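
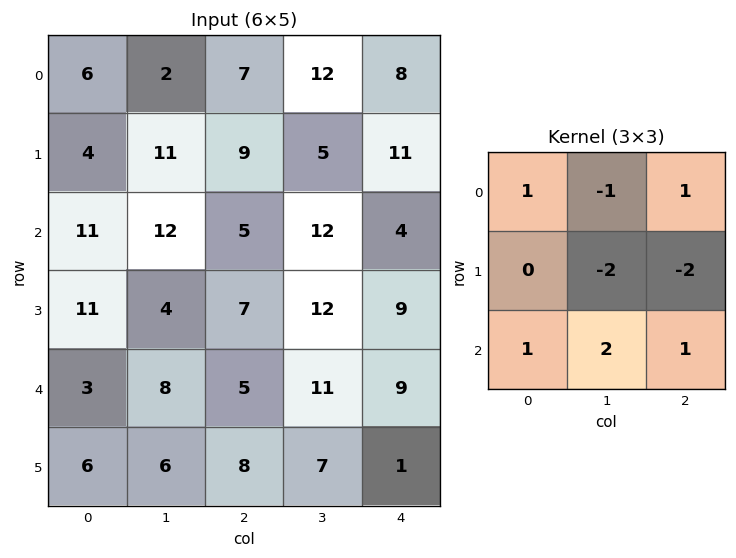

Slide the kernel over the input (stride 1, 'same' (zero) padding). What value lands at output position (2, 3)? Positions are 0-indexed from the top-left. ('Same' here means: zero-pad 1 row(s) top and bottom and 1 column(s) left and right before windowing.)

23

The receptive field on the zero-padded input at this output position is [9 5 11 / 5 12 4 / 7 12 9]. Elementwise product with the kernel and sum: 9·1 + 5·-1 + 11·1 + 12·-2 + 4·-2 + 7·1 + 12·2 + 9·1.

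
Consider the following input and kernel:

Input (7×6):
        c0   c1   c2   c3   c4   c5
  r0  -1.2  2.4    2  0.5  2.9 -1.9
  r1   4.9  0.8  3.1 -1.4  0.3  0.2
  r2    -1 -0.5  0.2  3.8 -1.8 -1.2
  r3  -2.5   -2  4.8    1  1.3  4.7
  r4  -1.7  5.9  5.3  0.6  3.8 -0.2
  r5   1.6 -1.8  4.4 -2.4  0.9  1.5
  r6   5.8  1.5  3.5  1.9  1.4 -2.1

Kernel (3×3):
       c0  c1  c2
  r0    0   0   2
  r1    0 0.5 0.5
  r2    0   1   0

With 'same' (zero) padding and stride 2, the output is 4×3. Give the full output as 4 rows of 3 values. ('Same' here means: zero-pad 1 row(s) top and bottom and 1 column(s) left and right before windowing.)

5.5 4.35 0.8
-1.65 4 0.2
-0.3 9.35 12.1
0.05 -2.1 2.65

Output[0,0]: The receptive field on the zero-padded input at this output position is [0 0 0 / 0 -1.2 2.4 / 0 4.9 0.8]. Elementwise product with the kernel and sum: 0·2 + -1.2·0.5 + 2.4·0.5 + 4.9·1.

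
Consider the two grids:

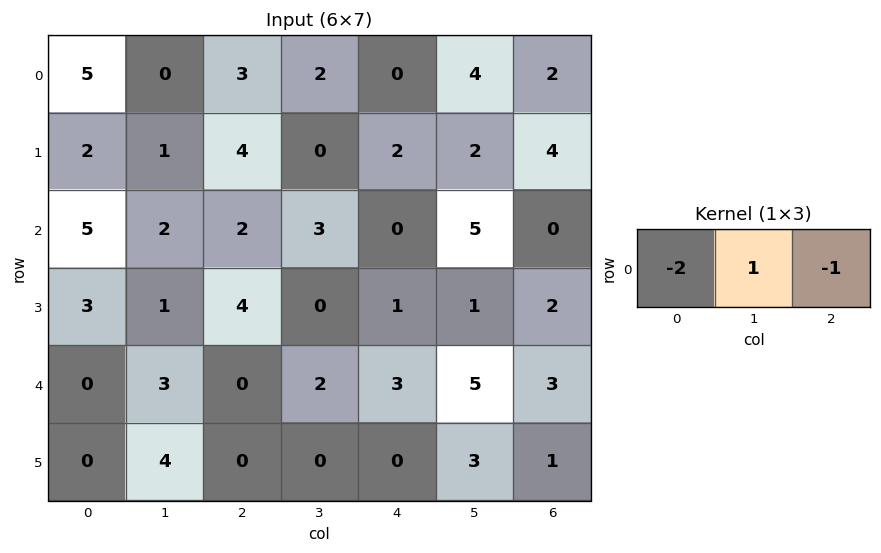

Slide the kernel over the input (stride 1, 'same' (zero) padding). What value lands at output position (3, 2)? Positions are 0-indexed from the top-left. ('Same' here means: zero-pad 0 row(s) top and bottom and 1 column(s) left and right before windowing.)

The receptive field on the zero-padded input at this output position is [1 4 0]. Elementwise product with the kernel and sum: 1·-2 + 4·1 + 0·-1.

2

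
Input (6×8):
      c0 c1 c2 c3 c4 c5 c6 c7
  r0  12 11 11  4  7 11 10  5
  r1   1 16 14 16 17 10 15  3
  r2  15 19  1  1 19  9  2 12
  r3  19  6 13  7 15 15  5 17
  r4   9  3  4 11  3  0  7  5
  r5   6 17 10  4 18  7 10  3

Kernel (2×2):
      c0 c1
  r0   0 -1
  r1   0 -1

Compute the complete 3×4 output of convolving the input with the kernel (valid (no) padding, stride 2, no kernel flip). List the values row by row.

Output[0,0]: The receptive field on the input at this output position is [12 11 / 1 16]. Elementwise product with the kernel and sum: 11·-1 + 16·-1.
Output[0,1]: The receptive field on the input at this output position is [11 4 / 14 16]. Elementwise product with the kernel and sum: 4·-1 + 16·-1.

-27 -20 -21 -8
-25 -8 -24 -29
-20 -15 -7 -8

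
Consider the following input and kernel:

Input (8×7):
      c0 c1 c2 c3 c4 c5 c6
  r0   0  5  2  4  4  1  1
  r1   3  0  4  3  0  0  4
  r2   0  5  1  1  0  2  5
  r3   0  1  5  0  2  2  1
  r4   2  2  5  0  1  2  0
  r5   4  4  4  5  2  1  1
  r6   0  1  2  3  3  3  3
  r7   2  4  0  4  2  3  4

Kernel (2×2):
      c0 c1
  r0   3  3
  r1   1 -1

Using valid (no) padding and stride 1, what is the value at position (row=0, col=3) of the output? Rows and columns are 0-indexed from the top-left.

27

The receptive field on the input at this output position is [4 4 / 3 0]. Elementwise product with the kernel and sum: 4·3 + 4·3 + 3·1 + 0·-1.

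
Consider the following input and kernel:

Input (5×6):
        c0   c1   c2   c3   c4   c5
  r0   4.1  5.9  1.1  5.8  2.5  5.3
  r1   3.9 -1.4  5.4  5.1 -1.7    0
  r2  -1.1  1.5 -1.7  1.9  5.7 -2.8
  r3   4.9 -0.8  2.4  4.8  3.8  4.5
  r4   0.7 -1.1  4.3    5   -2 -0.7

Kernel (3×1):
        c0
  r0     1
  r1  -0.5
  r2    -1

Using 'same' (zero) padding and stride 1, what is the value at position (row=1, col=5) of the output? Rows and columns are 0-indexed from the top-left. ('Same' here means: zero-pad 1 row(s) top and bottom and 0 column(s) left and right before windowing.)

The receptive field on the zero-padded input at this output position is [5.3 / 0 / -2.8]. Elementwise product with the kernel and sum: 5.3·1 + 0·-0.5 + -2.8·-1.

8.1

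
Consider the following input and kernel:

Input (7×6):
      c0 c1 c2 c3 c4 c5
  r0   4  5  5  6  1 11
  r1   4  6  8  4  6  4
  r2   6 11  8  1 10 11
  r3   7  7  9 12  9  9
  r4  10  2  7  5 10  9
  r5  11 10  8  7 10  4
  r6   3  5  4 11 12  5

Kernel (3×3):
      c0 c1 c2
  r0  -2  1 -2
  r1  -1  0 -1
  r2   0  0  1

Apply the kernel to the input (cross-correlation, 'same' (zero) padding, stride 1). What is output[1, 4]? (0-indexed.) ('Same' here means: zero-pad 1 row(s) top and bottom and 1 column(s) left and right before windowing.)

The receptive field on the zero-padded input at this output position is [6 1 11 / 4 6 4 / 1 10 11]. Elementwise product with the kernel and sum: 6·-2 + 1·1 + 11·-2 + 4·-1 + 4·-1 + 11·1.

-30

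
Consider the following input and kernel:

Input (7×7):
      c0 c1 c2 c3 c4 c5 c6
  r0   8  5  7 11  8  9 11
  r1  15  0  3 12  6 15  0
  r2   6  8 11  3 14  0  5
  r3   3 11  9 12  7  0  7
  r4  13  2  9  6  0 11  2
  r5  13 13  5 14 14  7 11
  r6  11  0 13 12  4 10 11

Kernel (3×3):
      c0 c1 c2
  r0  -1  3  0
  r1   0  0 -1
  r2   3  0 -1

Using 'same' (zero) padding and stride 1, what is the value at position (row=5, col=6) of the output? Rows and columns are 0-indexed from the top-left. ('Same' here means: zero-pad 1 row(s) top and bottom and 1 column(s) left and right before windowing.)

25

The receptive field on the zero-padded input at this output position is [11 2 0 / 7 11 0 / 10 11 0]. Elementwise product with the kernel and sum: 11·-1 + 2·3 + 0·-1 + 10·3 + 0·-1.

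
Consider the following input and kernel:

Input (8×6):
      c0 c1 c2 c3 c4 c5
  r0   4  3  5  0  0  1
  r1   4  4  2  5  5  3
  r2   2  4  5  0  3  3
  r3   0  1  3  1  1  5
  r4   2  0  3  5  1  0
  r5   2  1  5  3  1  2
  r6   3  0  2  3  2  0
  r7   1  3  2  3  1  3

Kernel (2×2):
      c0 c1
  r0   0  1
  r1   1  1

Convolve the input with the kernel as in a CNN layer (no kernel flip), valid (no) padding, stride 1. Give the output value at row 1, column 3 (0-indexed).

The receptive field on the input at this output position is [5 5 / 0 3]. Elementwise product with the kernel and sum: 5·1 + 0·1 + 3·1.

8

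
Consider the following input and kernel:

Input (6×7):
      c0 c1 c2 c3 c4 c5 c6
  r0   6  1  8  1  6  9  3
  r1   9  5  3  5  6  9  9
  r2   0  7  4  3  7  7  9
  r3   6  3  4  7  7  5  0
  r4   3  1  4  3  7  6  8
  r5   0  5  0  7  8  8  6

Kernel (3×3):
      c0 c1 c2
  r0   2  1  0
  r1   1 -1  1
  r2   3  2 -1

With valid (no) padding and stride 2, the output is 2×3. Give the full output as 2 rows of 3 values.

Output[0,0]: The receptive field on the input at this output position is [6 1 8 / 9 5 3 / 0 7 4]. Elementwise product with the kernel and sum: 6·2 + 1·1 + 9·1 + 5·-1 + 3·1 + 0·3 + 7·2 + 4·-1.

30 32 53
21 26 48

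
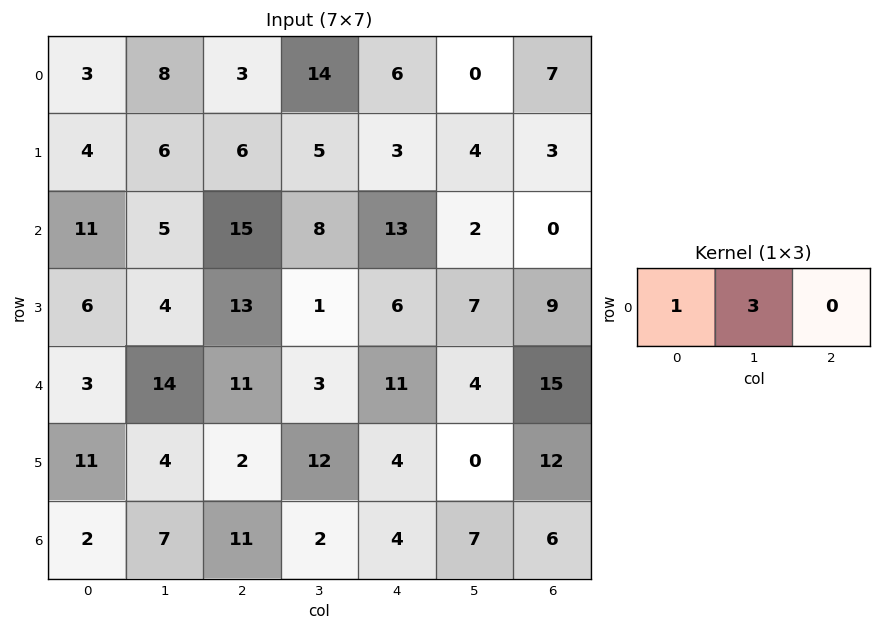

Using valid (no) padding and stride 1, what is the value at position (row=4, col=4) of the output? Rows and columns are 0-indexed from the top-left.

The receptive field on the input at this output position is [11 4 15]. Elementwise product with the kernel and sum: 11·1 + 4·3.

23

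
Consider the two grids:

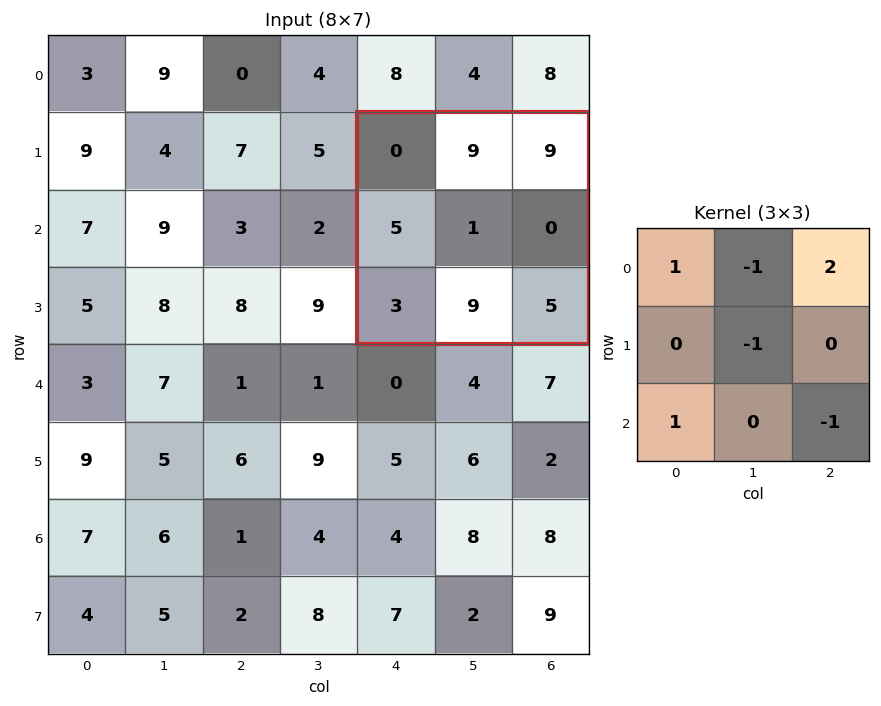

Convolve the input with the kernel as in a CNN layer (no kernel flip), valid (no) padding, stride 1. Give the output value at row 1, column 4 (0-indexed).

The receptive field on the input at this output position is [0 9 9 / 5 1 0 / 3 9 5]. Elementwise product with the kernel and sum: 0·1 + 9·-1 + 9·2 + 1·-1 + 3·1 + 5·-1.

6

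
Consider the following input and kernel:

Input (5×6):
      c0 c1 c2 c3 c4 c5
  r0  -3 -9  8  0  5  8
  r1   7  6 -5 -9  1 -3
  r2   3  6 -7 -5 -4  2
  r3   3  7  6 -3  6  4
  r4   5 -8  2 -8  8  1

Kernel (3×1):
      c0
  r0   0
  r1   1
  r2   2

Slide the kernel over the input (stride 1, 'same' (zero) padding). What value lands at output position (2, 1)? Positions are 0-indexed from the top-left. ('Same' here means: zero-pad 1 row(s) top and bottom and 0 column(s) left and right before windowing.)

The receptive field on the zero-padded input at this output position is [6 / 6 / 7]. Elementwise product with the kernel and sum: 6·1 + 7·2.

20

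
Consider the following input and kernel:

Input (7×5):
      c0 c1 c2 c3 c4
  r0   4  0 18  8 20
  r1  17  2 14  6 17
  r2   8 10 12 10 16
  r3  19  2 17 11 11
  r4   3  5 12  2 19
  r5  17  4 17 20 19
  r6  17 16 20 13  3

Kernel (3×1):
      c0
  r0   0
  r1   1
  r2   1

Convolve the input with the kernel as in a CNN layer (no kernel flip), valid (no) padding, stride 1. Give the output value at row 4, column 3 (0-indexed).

The receptive field on the input at this output position is [2 / 20 / 13]. Elementwise product with the kernel and sum: 20·1 + 13·1.

33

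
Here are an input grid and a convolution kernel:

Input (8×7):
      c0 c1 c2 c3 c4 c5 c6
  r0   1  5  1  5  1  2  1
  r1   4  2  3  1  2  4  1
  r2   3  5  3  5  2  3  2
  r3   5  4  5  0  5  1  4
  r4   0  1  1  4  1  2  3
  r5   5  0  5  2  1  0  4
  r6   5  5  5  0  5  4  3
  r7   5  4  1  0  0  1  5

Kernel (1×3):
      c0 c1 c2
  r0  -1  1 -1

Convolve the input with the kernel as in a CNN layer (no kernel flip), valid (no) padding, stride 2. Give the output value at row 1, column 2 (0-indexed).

-1

The receptive field on the input at this output position is [2 3 2]. Elementwise product with the kernel and sum: 2·-1 + 3·1 + 2·-1.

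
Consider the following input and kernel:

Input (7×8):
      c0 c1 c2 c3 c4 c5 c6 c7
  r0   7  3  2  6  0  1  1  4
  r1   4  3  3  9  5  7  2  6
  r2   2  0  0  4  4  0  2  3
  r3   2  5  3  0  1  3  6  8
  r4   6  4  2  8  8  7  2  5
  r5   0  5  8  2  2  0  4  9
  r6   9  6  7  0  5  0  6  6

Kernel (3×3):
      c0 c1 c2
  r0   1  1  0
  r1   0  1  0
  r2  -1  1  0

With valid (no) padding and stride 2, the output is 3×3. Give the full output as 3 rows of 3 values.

Output[0,0]: The receptive field on the input at this output position is [7 3 2 / 4 3 3 / 2 0 0]. Elementwise product with the kernel and sum: 7·1 + 3·1 + 3·1 + 2·-1 + 0·1.

11 21 4
5 10 6
12 5 10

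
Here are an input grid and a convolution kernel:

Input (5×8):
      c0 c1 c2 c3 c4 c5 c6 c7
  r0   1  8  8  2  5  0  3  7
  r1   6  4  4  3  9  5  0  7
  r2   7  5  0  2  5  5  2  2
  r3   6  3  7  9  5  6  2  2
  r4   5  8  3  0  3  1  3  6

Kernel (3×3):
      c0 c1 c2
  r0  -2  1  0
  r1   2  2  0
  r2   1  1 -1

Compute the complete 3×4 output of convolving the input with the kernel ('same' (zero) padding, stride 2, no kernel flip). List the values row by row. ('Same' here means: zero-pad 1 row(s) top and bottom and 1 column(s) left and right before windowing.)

Output[0,0]: The receptive field on the zero-padded input at this output position is [0 0 0 / 0 1 8 / 0 6 4]. Elementwise product with the kernel and sum: 0·-2 + 0·1 + 0·2 + 1·2 + 0·1 + 6·1 + 4·-1.

4 37 21 4
23 7 25 10
16 23 -7 -2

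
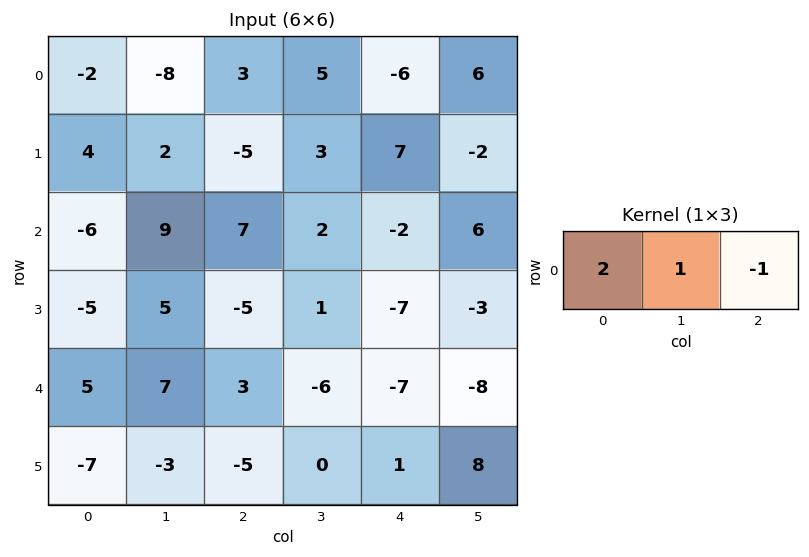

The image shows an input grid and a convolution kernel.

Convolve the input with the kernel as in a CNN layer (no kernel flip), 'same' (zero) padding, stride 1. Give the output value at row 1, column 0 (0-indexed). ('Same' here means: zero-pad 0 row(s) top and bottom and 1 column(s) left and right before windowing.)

2

The receptive field on the zero-padded input at this output position is [0 4 2]. Elementwise product with the kernel and sum: 0·2 + 4·1 + 2·-1.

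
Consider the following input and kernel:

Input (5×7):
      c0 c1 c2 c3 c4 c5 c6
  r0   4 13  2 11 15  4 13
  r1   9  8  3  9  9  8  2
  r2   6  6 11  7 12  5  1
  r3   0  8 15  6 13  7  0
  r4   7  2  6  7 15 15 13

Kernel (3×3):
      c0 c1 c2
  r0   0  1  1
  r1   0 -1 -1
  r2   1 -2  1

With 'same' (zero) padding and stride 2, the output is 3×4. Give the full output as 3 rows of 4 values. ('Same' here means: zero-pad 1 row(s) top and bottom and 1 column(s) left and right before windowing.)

-27 -2 -20 -9
13 -22 -13 8
-1 8 -10 -13

Output[0,0]: The receptive field on the zero-padded input at this output position is [0 0 0 / 0 4 13 / 0 9 8]. Elementwise product with the kernel and sum: 0·1 + 0·1 + 4·-1 + 13·-1 + 0·1 + 9·-2 + 8·1.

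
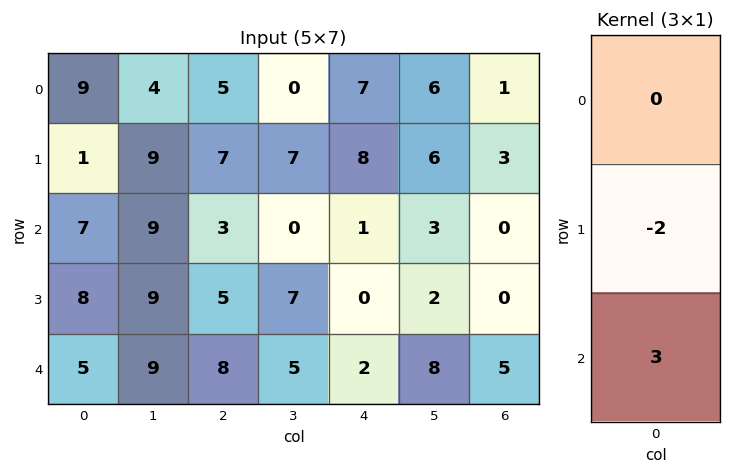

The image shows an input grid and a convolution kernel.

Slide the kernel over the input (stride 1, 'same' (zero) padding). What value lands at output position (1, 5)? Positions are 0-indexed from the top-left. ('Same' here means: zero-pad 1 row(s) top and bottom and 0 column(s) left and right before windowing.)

-3

The receptive field on the zero-padded input at this output position is [6 / 6 / 3]. Elementwise product with the kernel and sum: 6·-2 + 3·3.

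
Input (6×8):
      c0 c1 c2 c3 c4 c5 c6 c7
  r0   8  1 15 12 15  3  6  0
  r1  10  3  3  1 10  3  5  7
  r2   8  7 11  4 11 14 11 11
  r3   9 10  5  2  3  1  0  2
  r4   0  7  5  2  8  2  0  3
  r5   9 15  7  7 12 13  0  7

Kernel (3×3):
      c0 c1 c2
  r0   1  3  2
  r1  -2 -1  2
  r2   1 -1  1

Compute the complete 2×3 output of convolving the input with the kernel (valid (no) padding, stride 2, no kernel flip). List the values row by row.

Output[0,0]: The receptive field on the input at this output position is [8 1 15 / 10 3 3 / 8 7 11]. Elementwise product with the kernel and sum: 8·1 + 1·3 + 15·2 + 10·-2 + 3·-1 + 3·2 + 8·1 + 7·-1 + 11·1.

36 112 31
31 50 74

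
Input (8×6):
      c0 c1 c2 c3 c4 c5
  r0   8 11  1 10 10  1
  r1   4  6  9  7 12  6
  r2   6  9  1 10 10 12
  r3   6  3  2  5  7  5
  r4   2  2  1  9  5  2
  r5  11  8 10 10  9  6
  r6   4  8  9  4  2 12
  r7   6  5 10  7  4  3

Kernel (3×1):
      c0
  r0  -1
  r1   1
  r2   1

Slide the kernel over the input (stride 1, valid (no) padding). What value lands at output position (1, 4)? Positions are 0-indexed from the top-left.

5

The receptive field on the input at this output position is [12 / 10 / 7]. Elementwise product with the kernel and sum: 12·-1 + 10·1 + 7·1.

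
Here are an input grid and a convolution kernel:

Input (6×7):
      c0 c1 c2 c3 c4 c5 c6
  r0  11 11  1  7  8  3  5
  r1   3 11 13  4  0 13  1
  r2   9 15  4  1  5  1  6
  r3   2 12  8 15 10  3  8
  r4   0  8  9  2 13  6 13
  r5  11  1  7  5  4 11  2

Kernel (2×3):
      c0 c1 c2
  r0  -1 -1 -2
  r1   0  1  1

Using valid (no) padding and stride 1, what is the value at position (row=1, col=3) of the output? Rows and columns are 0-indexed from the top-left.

The receptive field on the input at this output position is [4 0 13 / 1 5 1]. Elementwise product with the kernel and sum: 4·-1 + 0·-1 + 13·-2 + 5·1 + 1·1.

-24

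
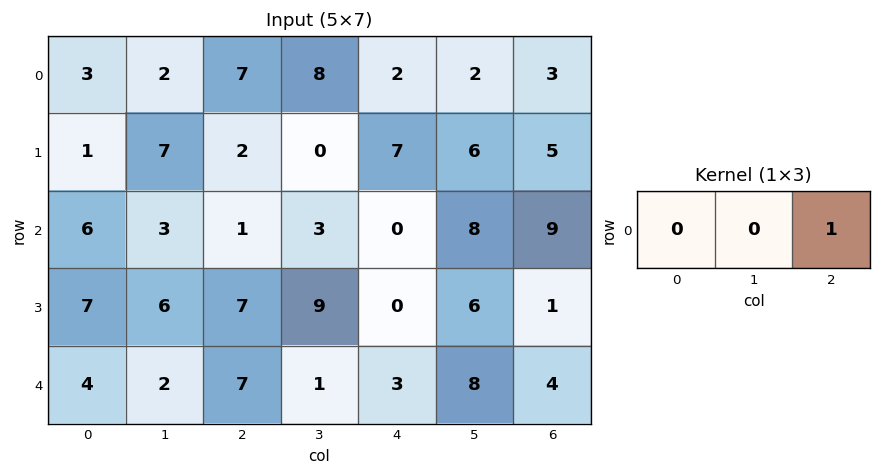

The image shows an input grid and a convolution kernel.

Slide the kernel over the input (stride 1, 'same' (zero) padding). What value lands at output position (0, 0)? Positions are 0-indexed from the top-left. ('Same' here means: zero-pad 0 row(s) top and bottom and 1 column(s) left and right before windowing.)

2

The receptive field on the zero-padded input at this output position is [0 3 2]. Elementwise product with the kernel and sum: 2·1.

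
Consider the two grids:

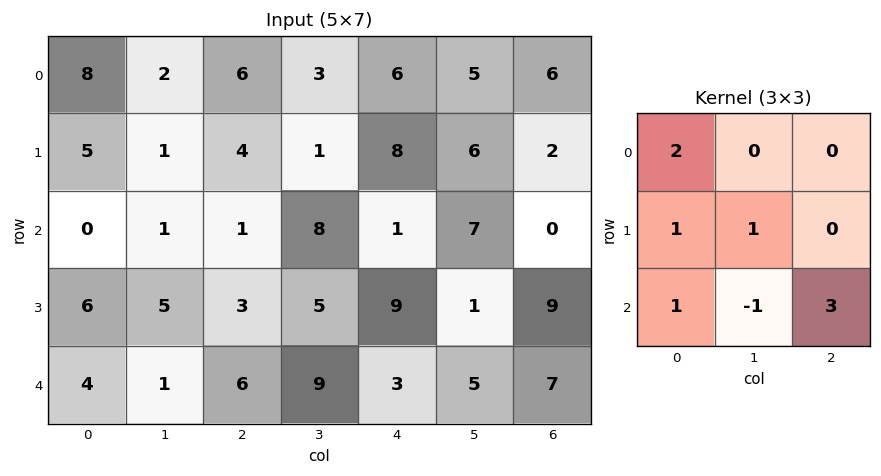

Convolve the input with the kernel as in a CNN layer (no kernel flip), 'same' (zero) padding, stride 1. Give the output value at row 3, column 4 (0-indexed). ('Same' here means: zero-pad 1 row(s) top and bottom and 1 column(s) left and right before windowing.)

51

The receptive field on the zero-padded input at this output position is [8 1 7 / 5 9 1 / 9 3 5]. Elementwise product with the kernel and sum: 8·2 + 5·1 + 9·1 + 9·1 + 3·-1 + 5·3.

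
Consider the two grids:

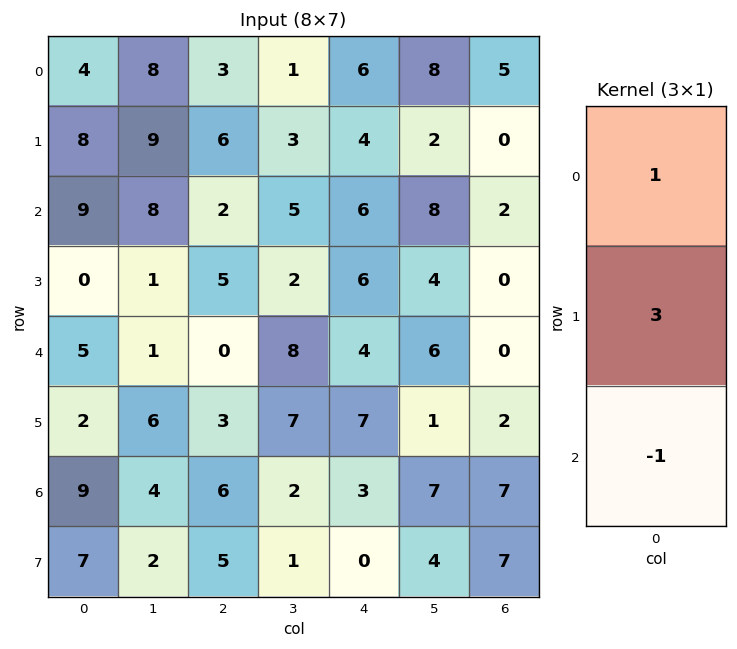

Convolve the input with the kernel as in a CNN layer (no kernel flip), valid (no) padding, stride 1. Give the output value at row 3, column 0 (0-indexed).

13

The receptive field on the input at this output position is [0 / 5 / 2]. Elementwise product with the kernel and sum: 0·1 + 5·3 + 2·-1.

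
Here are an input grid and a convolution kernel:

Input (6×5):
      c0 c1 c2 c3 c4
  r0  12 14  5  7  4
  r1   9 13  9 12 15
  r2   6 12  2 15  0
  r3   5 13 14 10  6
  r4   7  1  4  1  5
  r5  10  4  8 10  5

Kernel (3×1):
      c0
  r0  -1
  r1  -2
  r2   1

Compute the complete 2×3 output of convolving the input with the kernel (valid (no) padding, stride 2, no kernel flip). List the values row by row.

Output[0,0]: The receptive field on the input at this output position is [12 / 9 / 6]. Elementwise product with the kernel and sum: 12·-1 + 9·-2 + 6·1.
Output[0,1]: The receptive field on the input at this output position is [5 / 9 / 2]. Elementwise product with the kernel and sum: 5·-1 + 9·-2 + 2·1.

-24 -21 -34
-9 -26 -7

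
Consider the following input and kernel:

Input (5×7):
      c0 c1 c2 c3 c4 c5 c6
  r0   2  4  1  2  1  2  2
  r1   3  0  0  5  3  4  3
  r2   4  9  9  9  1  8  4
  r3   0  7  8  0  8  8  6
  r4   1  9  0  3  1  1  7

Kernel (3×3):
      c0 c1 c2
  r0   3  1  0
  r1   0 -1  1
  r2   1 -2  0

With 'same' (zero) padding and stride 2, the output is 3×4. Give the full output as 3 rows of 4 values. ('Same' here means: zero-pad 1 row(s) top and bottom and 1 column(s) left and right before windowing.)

-4 1 0 -4
8 -9 9 7
8 32 8 23

Output[0,0]: The receptive field on the zero-padded input at this output position is [0 0 0 / 0 2 4 / 0 3 0]. Elementwise product with the kernel and sum: 0·3 + 0·1 + 2·-1 + 4·1 + 0·1 + 3·-2.
Output[0,1]: The receptive field on the zero-padded input at this output position is [0 0 0 / 4 1 2 / 0 0 5]. Elementwise product with the kernel and sum: 0·3 + 0·1 + 1·-1 + 2·1 + 0·1 + 0·-2.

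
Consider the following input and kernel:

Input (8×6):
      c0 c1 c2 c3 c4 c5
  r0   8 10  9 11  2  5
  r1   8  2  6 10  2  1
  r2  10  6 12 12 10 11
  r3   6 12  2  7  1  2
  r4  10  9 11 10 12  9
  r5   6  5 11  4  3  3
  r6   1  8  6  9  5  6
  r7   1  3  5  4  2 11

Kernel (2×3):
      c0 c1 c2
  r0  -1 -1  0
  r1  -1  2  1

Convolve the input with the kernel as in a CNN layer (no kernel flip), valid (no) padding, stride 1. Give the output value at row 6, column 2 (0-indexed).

The receptive field on the input at this output position is [6 9 5 / 5 4 2]. Elementwise product with the kernel and sum: 6·-1 + 9·-1 + 5·-1 + 4·2 + 2·1.

-10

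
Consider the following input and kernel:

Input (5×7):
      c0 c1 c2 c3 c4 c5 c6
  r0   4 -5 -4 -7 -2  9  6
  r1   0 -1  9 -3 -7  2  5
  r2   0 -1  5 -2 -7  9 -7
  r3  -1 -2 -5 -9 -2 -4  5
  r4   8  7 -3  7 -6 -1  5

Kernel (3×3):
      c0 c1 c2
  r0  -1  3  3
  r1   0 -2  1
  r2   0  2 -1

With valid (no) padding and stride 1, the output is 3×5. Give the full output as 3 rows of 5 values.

-27 -37 -21 21 73
32 6 -58 11 -10
28 -2 4 -3 19

Output[0,0]: The receptive field on the input at this output position is [4 -5 -4 / 0 -1 9 / 0 -1 5]. Elementwise product with the kernel and sum: 4·-1 + -5·3 + -4·3 + -1·-2 + 9·1 + -1·2 + 5·-1.
Output[0,1]: The receptive field on the input at this output position is [-5 -4 -7 / -1 9 -3 / -1 5 -2]. Elementwise product with the kernel and sum: -5·-1 + -4·3 + -7·3 + 9·-2 + -3·1 + 5·2 + -2·-1.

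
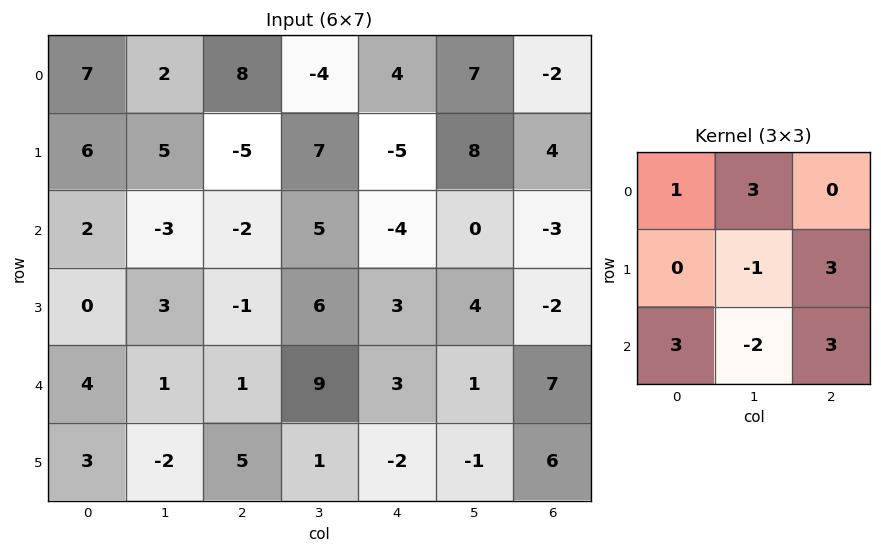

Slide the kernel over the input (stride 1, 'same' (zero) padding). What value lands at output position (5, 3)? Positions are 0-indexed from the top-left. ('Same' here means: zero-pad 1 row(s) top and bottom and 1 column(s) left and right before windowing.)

The receptive field on the zero-padded input at this output position is [1 9 3 / 5 1 -2 / 0 0 0]. Elementwise product with the kernel and sum: 1·1 + 9·3 + 1·-1 + -2·3 + 0·3 + 0·-2 + 0·3.

21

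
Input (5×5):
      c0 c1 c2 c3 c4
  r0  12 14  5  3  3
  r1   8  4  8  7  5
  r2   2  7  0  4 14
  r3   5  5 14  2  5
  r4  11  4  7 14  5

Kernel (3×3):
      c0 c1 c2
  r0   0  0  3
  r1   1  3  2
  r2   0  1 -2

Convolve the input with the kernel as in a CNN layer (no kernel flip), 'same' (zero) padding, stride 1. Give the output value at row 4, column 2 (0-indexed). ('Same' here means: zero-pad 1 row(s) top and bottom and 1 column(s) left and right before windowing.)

59

The receptive field on the zero-padded input at this output position is [5 14 2 / 4 7 14 / 0 0 0]. Elementwise product with the kernel and sum: 2·3 + 4·1 + 7·3 + 14·2 + 0·1 + 0·-2.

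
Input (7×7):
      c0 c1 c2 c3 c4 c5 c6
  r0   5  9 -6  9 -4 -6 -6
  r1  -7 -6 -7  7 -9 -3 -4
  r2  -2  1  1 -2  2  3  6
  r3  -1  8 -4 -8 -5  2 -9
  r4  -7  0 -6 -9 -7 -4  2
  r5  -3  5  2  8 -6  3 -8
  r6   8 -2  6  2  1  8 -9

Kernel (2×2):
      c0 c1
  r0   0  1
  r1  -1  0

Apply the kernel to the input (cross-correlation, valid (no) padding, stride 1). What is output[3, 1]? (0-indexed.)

The receptive field on the input at this output position is [8 -4 / 0 -6]. Elementwise product with the kernel and sum: -4·1 + 0·-1.

-4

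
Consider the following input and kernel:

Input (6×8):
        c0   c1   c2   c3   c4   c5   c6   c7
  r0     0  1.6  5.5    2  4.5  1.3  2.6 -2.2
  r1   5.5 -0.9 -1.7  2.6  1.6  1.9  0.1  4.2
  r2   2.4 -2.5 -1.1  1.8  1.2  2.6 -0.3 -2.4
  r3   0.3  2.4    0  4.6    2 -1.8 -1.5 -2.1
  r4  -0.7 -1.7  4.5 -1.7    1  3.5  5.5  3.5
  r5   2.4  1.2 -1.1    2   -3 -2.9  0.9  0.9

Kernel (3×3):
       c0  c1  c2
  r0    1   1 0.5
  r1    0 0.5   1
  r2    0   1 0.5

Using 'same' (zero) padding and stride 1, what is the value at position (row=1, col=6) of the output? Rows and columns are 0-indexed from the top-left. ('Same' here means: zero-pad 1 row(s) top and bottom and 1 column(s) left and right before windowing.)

The receptive field on the zero-padded input at this output position is [1.3 2.6 -2.2 / 1.9 0.1 4.2 / 2.6 -0.3 -2.4]. Elementwise product with the kernel and sum: 1.3·1 + 2.6·1 + -2.2·0.5 + 0.1·0.5 + 4.2·1 + -0.3·1 + -2.4·0.5.

5.55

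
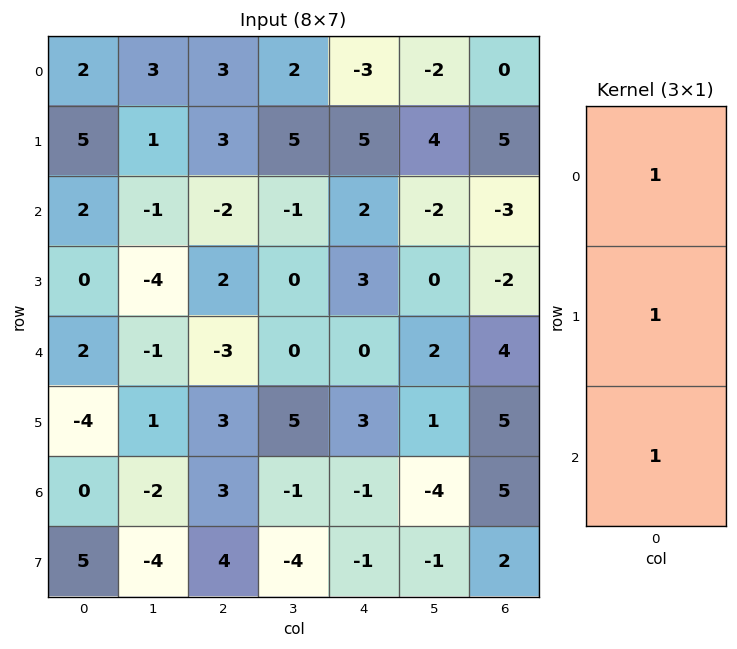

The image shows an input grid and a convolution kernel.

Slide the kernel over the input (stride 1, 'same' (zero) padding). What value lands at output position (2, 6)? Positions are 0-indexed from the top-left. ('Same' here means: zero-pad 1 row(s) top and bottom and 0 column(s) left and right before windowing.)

0

The receptive field on the zero-padded input at this output position is [5 / -3 / -2]. Elementwise product with the kernel and sum: 5·1 + -3·1 + -2·1.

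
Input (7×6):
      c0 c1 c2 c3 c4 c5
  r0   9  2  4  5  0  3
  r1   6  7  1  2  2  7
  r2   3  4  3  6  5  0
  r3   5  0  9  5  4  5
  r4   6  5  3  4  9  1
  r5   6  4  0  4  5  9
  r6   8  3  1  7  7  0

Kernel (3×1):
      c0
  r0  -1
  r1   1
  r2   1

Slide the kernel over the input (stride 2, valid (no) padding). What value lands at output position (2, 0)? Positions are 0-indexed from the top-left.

8

The receptive field on the input at this output position is [6 / 6 / 8]. Elementwise product with the kernel and sum: 6·-1 + 6·1 + 8·1.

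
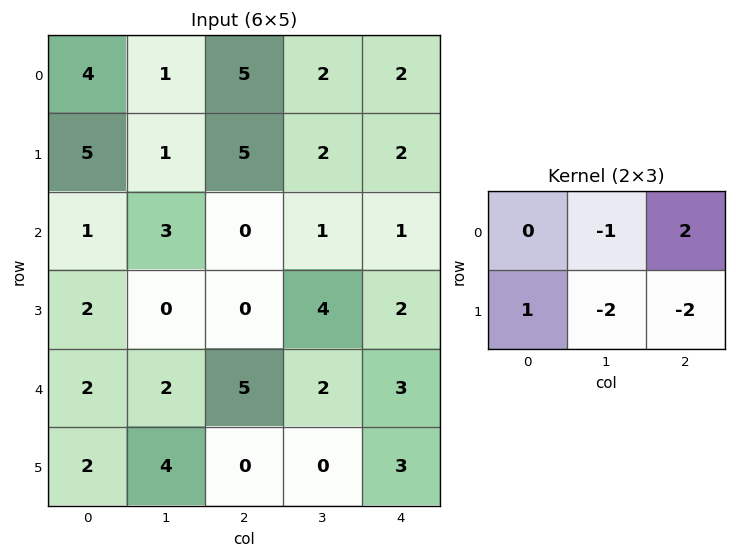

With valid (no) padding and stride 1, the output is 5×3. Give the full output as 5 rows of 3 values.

Output[0,0]: The receptive field on the input at this output position is [4 1 5 / 5 1 5]. Elementwise product with the kernel and sum: 1·-1 + 5·2 + 5·1 + 1·-2 + 5·-2.
Output[0,1]: The receptive field on the input at this output position is [1 5 2 / 1 5 2]. Elementwise product with the kernel and sum: 5·-1 + 2·2 + 1·1 + 5·-2 + 2·-2.

2 -14 -1
4 0 -2
-1 -6 -11
-12 -4 -5
2 3 -2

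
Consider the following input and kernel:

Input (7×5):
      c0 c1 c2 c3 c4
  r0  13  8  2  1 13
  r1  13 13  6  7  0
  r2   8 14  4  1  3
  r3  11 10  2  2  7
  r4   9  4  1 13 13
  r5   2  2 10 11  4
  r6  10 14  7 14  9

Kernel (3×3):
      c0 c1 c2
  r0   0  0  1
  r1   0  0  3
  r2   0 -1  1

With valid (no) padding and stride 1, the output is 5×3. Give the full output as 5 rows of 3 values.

Output[0,0]: The receptive field on the input at this output position is [13 8 2 / 13 13 6 / 8 14 4]. Elementwise product with the kernel and sum: 2·1 + 6·3 + 14·-1 + 4·1.

10 19 15
10 10 14
7 19 24
13 42 39
24 53 20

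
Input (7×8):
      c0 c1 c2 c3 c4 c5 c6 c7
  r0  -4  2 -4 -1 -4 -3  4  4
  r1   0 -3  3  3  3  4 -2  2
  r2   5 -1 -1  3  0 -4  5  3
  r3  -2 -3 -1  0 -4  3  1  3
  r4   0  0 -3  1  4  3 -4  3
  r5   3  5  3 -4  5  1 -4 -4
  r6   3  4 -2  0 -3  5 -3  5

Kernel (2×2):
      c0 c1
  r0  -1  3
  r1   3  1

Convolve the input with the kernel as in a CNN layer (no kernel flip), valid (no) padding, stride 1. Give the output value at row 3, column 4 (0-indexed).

The receptive field on the input at this output position is [-4 3 / 4 3]. Elementwise product with the kernel and sum: -4·-1 + 3·3 + 4·3 + 3·1.

28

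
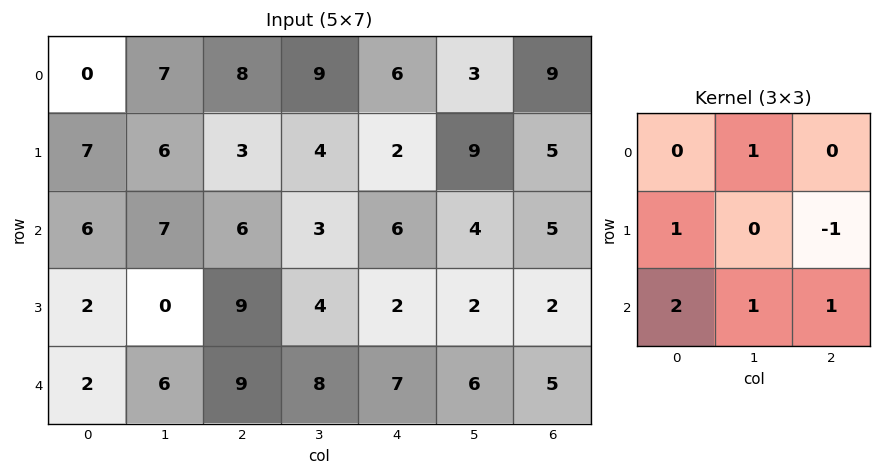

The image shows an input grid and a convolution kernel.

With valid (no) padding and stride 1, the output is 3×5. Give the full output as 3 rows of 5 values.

Output[0,0]: The receptive field on the input at this output position is [0 7 8 / 7 6 3 / 6 7 6]. Elementwise product with the kernel and sum: 7·1 + 7·1 + 3·-1 + 6·2 + 7·1 + 6·1.

36 33 31 17 21
19 20 28 13 18
19 31 43 37 29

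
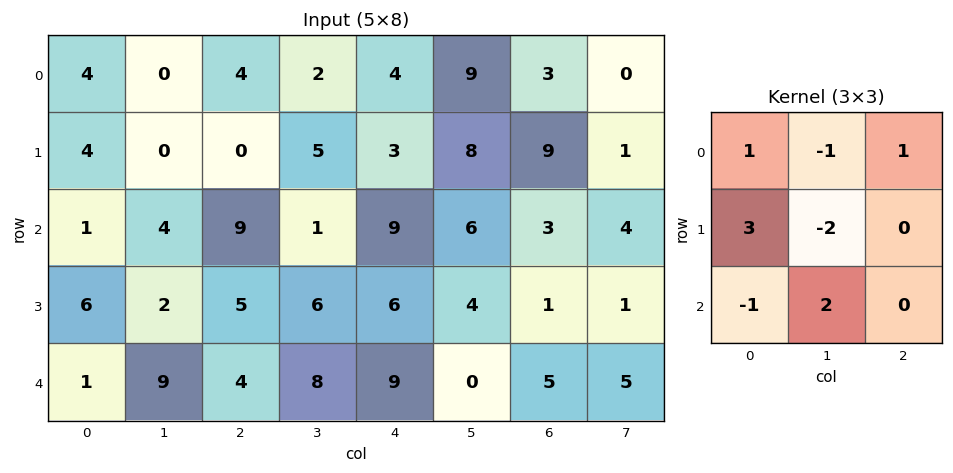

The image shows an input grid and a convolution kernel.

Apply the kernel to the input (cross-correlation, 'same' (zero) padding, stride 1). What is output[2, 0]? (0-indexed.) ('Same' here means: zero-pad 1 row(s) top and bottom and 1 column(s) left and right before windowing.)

The receptive field on the zero-padded input at this output position is [0 4 0 / 0 1 4 / 0 6 2]. Elementwise product with the kernel and sum: 0·1 + 4·-1 + 0·1 + 0·3 + 1·-2 + 0·-1 + 6·2.

6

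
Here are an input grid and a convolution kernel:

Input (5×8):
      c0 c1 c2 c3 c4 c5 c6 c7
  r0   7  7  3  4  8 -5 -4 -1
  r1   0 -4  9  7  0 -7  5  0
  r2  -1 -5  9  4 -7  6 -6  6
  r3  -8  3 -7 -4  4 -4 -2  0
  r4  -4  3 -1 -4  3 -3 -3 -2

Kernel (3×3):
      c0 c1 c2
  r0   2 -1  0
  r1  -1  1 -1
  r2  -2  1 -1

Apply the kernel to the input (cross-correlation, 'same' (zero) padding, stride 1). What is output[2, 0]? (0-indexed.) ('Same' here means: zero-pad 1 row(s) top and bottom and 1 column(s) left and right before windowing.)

-7

The receptive field on the zero-padded input at this output position is [0 0 -4 / 0 -1 -5 / 0 -8 3]. Elementwise product with the kernel and sum: 0·2 + 0·-1 + 0·-1 + -1·1 + -5·-1 + 0·-2 + -8·1 + 3·-1.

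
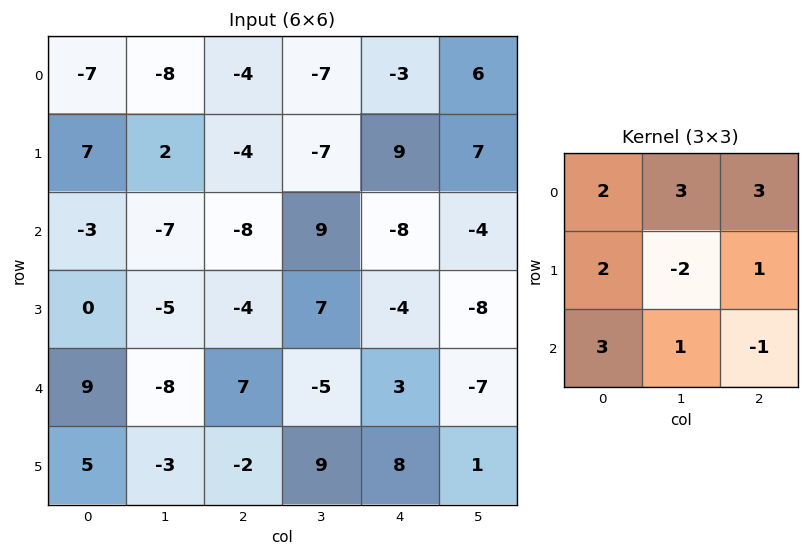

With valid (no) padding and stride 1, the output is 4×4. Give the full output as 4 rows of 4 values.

-52 -82 -30 -7
7 -44 -45 89
-33 -18 -26 -9
28 -56 23 -11

Output[0,0]: The receptive field on the input at this output position is [-7 -8 -4 / 7 2 -4 / -3 -7 -8]. Elementwise product with the kernel and sum: -7·2 + -8·3 + -4·3 + 7·2 + 2·-2 + -4·1 + -3·3 + -7·1 + -8·-1.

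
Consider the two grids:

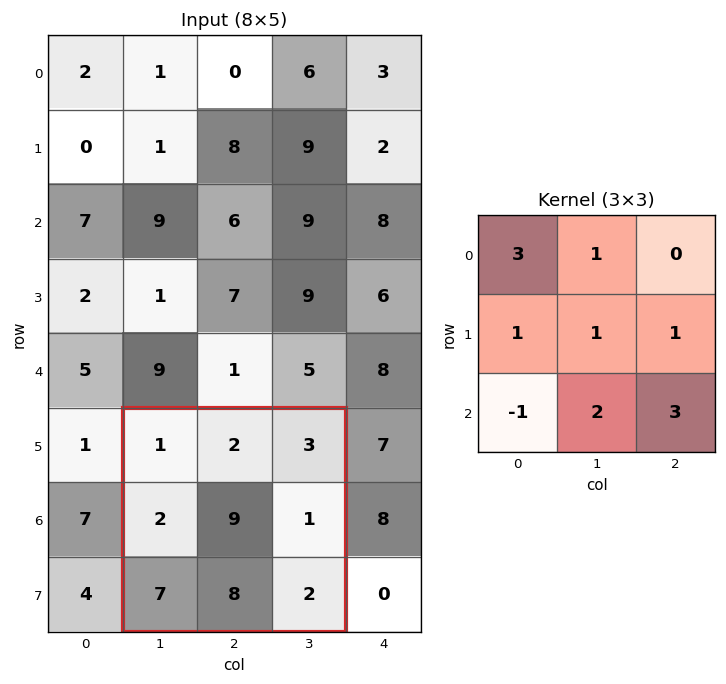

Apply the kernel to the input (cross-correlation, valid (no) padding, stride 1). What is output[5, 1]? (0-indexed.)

The receptive field on the input at this output position is [1 2 3 / 2 9 1 / 7 8 2]. Elementwise product with the kernel and sum: 1·3 + 2·1 + 2·1 + 9·1 + 1·1 + 7·-1 + 8·2 + 2·3.

32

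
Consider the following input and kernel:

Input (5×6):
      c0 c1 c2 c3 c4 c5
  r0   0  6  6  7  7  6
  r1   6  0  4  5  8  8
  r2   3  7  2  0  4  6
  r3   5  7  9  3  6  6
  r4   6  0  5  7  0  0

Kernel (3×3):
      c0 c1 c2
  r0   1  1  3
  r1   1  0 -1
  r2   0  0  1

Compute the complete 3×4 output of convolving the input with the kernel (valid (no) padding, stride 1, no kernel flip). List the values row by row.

Output[0,0]: The receptive field on the input at this output position is [0 6 6 / 6 0 4 / 3 7 2]. Elementwise product with the kernel and sum: 0·1 + 6·1 + 6·3 + 6·1 + 4·-1 + 2·1.

28 28 34 35
28 29 37 37
17 20 17 19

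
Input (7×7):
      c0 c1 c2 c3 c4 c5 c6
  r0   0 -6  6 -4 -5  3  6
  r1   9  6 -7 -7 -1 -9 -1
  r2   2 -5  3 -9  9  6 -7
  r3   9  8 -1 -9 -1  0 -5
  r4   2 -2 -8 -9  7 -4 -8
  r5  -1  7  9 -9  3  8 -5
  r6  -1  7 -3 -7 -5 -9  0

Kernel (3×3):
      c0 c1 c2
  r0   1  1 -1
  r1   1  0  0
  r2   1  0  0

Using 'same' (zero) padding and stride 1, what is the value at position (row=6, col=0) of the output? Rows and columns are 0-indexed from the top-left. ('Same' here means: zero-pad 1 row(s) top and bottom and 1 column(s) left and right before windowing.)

The receptive field on the zero-padded input at this output position is [0 -1 7 / 0 -1 7 / 0 0 0]. Elementwise product with the kernel and sum: 0·1 + -1·1 + 7·-1 + 0·1 + 0·1.

-8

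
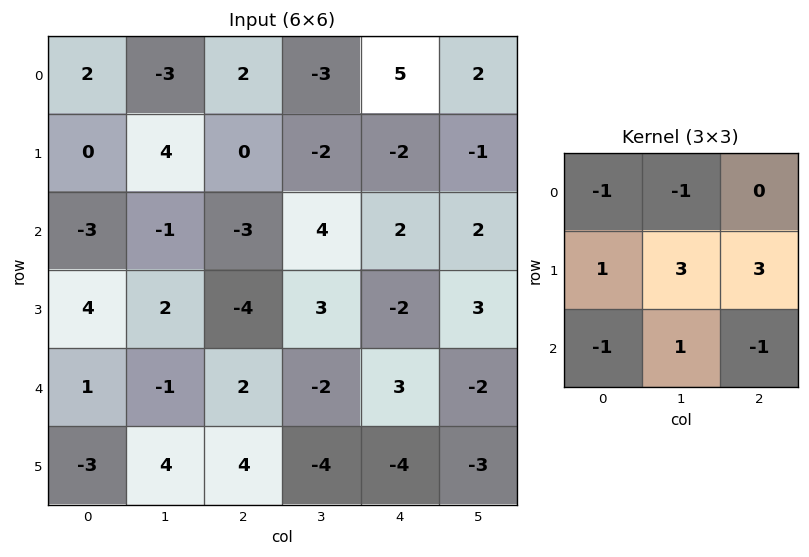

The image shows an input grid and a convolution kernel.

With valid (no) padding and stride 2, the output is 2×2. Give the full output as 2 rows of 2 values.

Output[0,0]: The receptive field on the input at this output position is [2 -3 2 / 0 4 0 / -3 -1 -3]. Elementwise product with the kernel and sum: 2·-1 + -3·-1 + 0·1 + 4·3 + 0·3 + -3·-1 + -1·1 + -3·-1.

18 -6
-2 -9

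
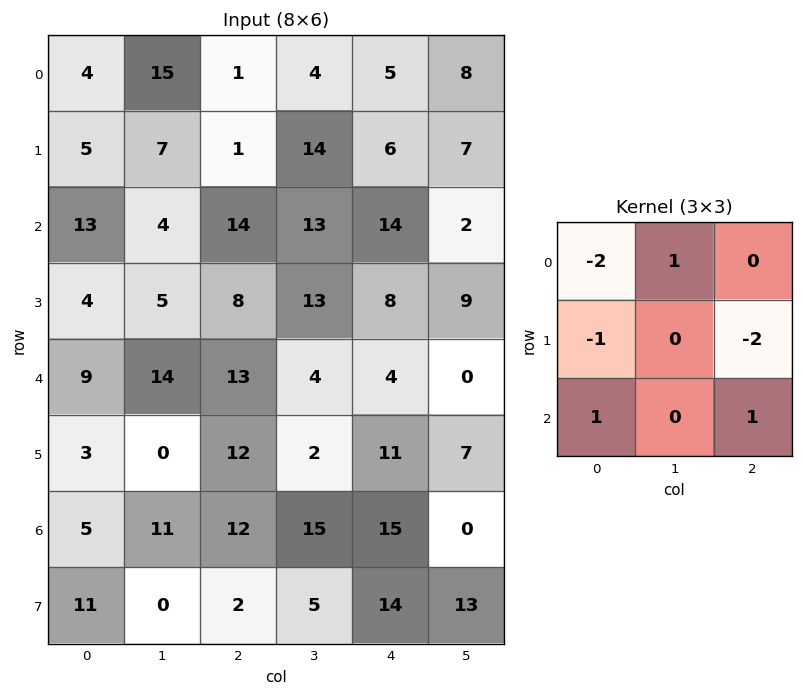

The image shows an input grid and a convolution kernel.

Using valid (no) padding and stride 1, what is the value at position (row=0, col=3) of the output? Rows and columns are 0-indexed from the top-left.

The receptive field on the input at this output position is [4 5 8 / 14 6 7 / 13 14 2]. Elementwise product with the kernel and sum: 4·-2 + 5·1 + 14·-1 + 7·-2 + 13·1 + 2·1.

-16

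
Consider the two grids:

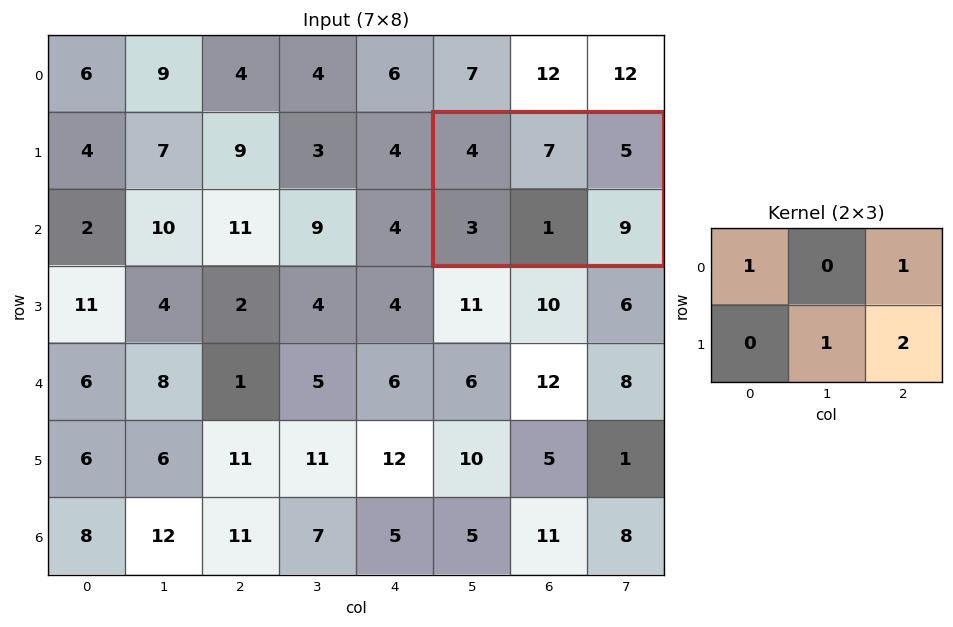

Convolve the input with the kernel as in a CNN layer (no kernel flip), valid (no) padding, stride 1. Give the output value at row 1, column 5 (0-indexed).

28

The receptive field on the input at this output position is [4 7 5 / 3 1 9]. Elementwise product with the kernel and sum: 4·1 + 5·1 + 1·1 + 9·2.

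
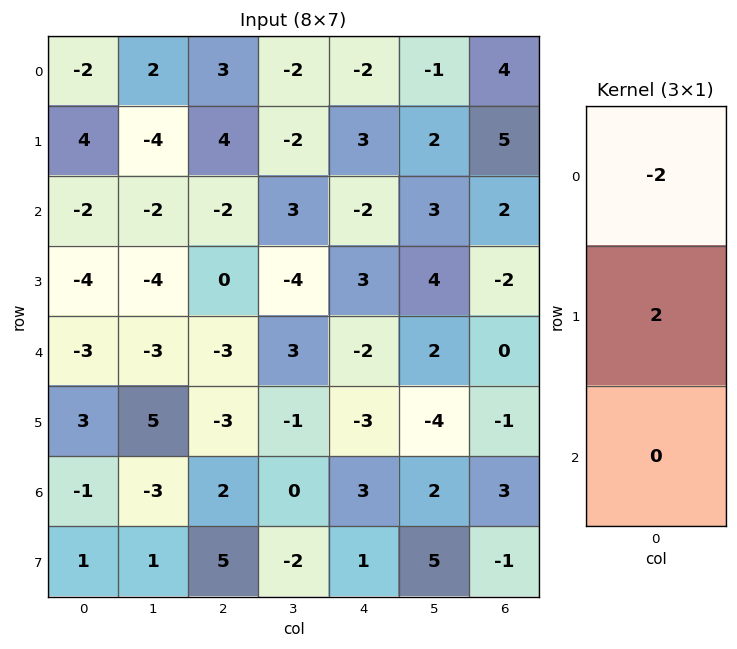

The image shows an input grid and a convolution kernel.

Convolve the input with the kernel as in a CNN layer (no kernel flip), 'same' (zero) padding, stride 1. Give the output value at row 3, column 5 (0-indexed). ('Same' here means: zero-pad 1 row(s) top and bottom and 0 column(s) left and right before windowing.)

The receptive field on the zero-padded input at this output position is [3 / 4 / 2]. Elementwise product with the kernel and sum: 3·-2 + 4·2.

2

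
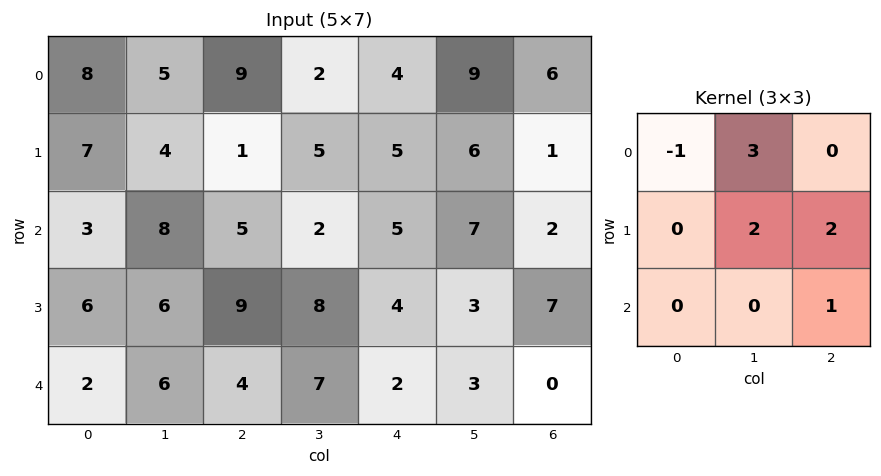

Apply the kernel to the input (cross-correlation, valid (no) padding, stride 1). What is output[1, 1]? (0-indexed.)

The receptive field on the input at this output position is [4 1 5 / 8 5 2 / 6 9 8]. Elementwise product with the kernel and sum: 4·-1 + 1·3 + 5·2 + 2·2 + 8·1.

21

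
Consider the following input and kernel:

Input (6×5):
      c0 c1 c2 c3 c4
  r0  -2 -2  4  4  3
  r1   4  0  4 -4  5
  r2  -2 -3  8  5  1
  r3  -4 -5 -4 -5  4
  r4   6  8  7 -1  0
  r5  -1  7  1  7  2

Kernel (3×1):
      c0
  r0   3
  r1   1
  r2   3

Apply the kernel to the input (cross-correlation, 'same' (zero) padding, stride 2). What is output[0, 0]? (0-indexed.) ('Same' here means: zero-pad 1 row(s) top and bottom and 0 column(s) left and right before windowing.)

The receptive field on the zero-padded input at this output position is [0 / -2 / 4]. Elementwise product with the kernel and sum: 0·3 + -2·1 + 4·3.

10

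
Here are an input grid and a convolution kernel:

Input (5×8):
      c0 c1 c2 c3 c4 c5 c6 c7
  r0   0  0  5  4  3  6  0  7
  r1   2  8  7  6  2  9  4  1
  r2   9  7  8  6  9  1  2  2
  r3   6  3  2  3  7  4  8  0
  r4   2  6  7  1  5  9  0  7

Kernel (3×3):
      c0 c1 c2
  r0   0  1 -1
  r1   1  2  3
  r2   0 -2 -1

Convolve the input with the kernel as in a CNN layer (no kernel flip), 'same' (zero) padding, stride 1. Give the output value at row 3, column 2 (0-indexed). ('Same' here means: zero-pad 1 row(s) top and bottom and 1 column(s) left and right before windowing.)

3

The receptive field on the zero-padded input at this output position is [7 8 6 / 3 2 3 / 6 7 1]. Elementwise product with the kernel and sum: 8·1 + 6·-1 + 3·1 + 2·2 + 3·3 + 7·-2 + 1·-1.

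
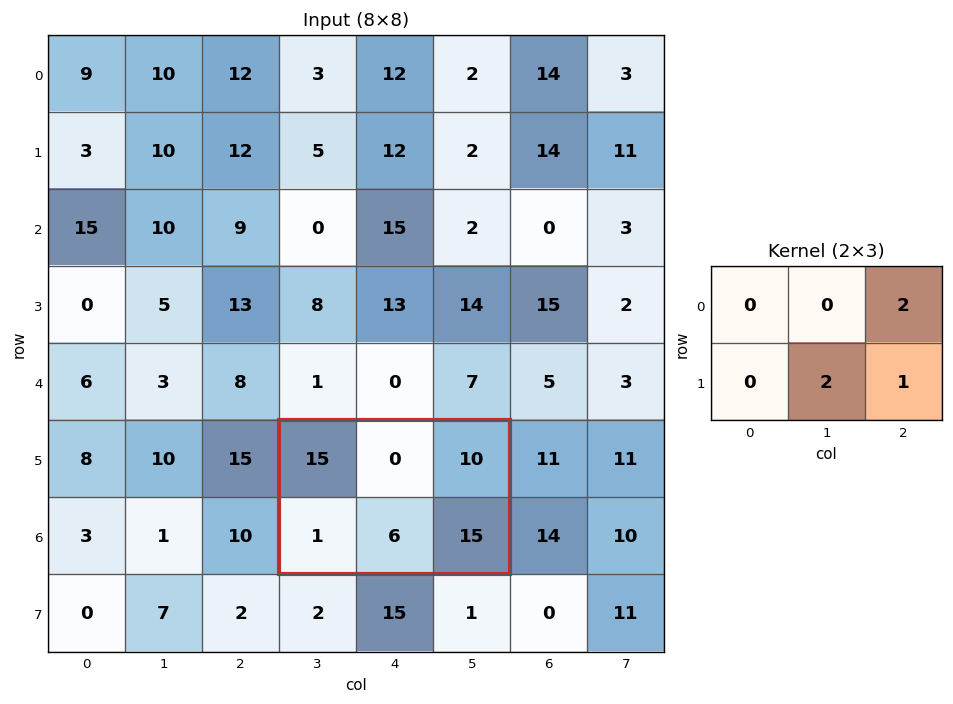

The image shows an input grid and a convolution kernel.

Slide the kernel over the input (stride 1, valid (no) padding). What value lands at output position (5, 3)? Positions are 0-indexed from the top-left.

47

The receptive field on the input at this output position is [15 0 10 / 1 6 15]. Elementwise product with the kernel and sum: 10·2 + 6·2 + 15·1.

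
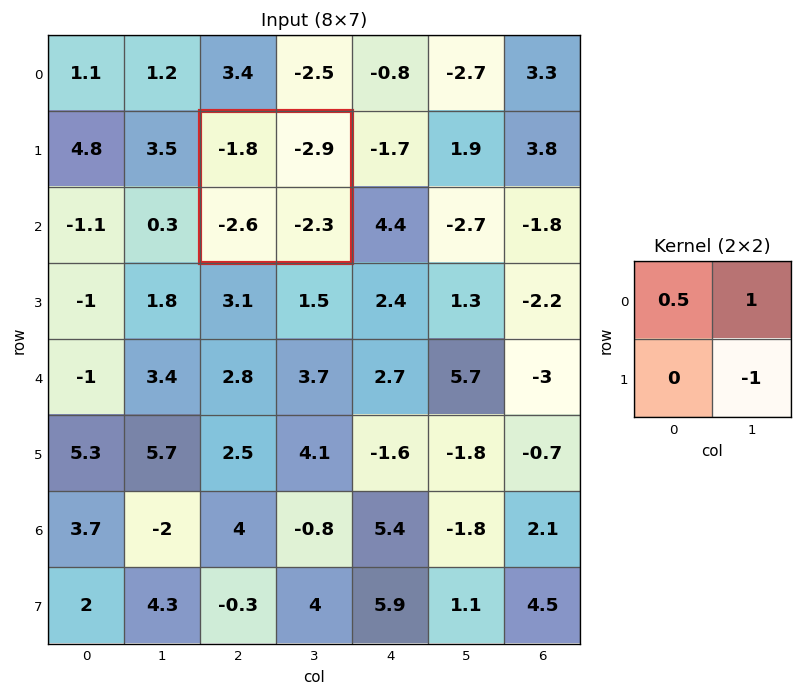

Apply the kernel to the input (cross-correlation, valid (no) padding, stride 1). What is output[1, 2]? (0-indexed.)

The receptive field on the input at this output position is [-1.8 -2.9 / -2.6 -2.3]. Elementwise product with the kernel and sum: -1.8·0.5 + -2.9·1 + -2.3·-1.

-1.5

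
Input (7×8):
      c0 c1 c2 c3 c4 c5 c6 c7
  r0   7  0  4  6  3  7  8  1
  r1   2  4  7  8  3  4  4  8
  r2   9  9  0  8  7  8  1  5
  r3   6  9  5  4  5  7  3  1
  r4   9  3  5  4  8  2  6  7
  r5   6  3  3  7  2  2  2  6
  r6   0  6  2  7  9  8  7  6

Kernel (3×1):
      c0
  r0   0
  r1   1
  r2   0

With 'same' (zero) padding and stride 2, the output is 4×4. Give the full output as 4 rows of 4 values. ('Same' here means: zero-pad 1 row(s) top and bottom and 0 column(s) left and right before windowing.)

7 4 3 8
9 0 7 1
9 5 8 6
0 2 9 7

Output[0,0]: The receptive field on the zero-padded input at this output position is [0 / 7 / 2]. Elementwise product with the kernel and sum: 7·1.
Output[0,1]: The receptive field on the zero-padded input at this output position is [0 / 4 / 7]. Elementwise product with the kernel and sum: 4·1.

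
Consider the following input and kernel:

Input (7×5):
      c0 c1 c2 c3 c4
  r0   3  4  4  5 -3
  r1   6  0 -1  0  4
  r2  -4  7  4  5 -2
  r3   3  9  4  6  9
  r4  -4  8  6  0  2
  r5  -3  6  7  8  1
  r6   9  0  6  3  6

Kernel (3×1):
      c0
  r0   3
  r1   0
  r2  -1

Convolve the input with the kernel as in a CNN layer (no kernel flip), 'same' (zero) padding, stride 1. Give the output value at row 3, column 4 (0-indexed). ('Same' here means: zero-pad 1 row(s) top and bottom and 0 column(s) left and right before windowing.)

-8

The receptive field on the zero-padded input at this output position is [-2 / 9 / 2]. Elementwise product with the kernel and sum: -2·3 + 2·-1.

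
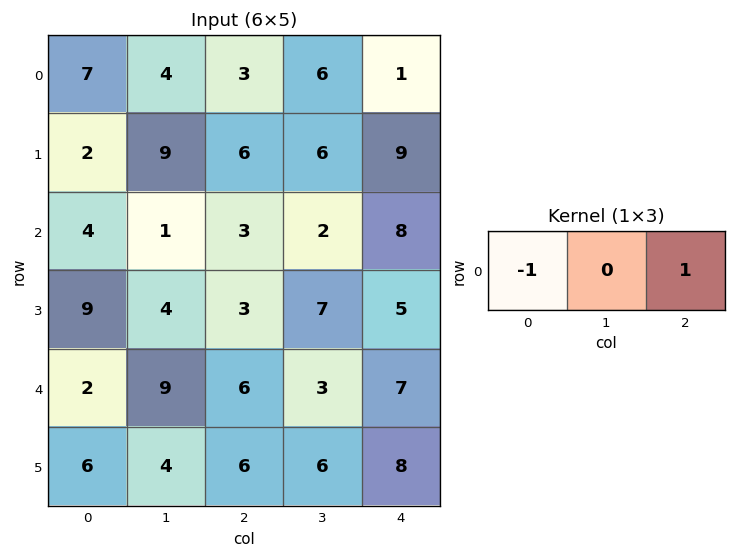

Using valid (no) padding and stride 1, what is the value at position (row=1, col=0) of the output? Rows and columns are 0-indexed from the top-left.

The receptive field on the input at this output position is [2 9 6]. Elementwise product with the kernel and sum: 2·-1 + 6·1.

4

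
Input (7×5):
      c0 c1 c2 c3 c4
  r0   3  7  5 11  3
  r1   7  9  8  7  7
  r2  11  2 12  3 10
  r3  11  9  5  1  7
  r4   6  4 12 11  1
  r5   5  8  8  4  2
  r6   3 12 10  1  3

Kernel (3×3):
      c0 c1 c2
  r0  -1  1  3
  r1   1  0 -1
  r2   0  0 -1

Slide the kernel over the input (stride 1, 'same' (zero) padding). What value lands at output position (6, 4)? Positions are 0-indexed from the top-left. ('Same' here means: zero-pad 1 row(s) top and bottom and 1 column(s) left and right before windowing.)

The receptive field on the zero-padded input at this output position is [4 2 0 / 1 3 0 / 0 0 0]. Elementwise product with the kernel and sum: 4·-1 + 2·1 + 0·3 + 1·1 + 0·-1 + 0·-1.

-1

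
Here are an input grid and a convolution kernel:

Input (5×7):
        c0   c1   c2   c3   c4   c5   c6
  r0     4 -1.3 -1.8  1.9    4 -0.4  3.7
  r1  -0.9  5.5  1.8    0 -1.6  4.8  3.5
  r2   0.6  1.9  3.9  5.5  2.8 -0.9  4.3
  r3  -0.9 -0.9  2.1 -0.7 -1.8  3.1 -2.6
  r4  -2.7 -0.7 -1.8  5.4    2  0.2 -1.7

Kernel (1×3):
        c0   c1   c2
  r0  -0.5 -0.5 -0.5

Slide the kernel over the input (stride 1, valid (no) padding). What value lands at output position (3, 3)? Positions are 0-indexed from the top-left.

The receptive field on the input at this output position is [-0.7 -1.8 3.1]. Elementwise product with the kernel and sum: -0.7·-0.5 + -1.8·-0.5 + 3.1·-0.5.

-0.3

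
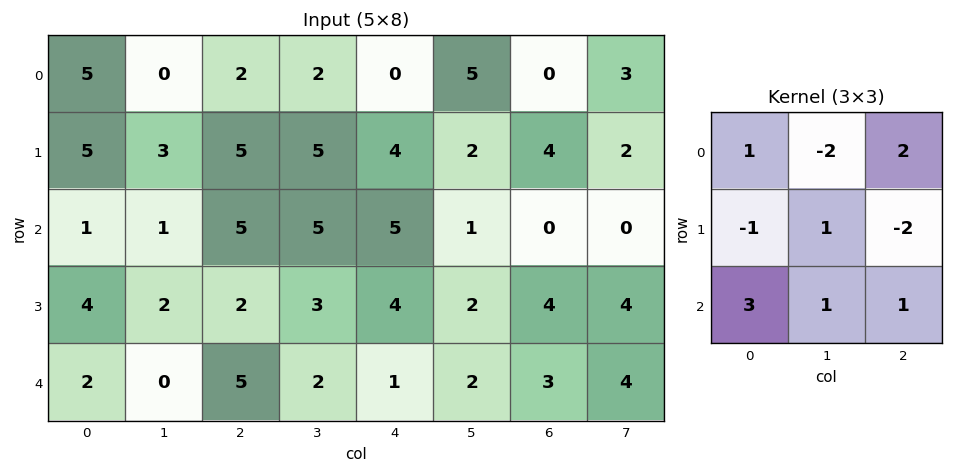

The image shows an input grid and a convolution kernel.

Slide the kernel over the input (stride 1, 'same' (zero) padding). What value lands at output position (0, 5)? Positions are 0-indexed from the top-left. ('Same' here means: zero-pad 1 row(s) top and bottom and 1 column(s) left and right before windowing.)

23

The receptive field on the zero-padded input at this output position is [0 0 0 / 0 5 0 / 4 2 4]. Elementwise product with the kernel and sum: 0·1 + 0·-2 + 0·2 + 0·-1 + 5·1 + 0·-2 + 4·3 + 2·1 + 4·1.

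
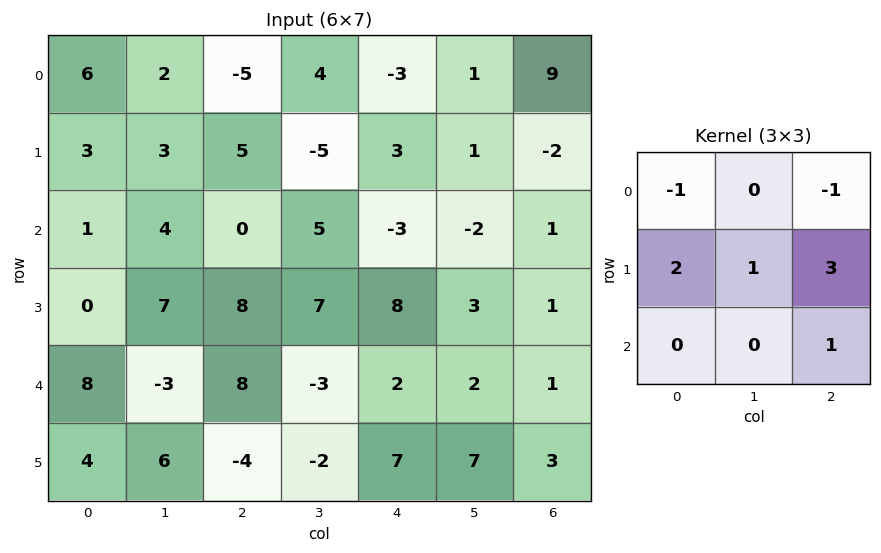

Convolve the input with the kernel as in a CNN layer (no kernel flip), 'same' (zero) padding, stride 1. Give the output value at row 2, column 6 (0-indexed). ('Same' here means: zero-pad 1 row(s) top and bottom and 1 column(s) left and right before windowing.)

-4

The receptive field on the zero-padded input at this output position is [1 -2 0 / -2 1 0 / 3 1 0]. Elementwise product with the kernel and sum: 1·-1 + 0·-1 + -2·2 + 1·1 + 0·3 + 0·1.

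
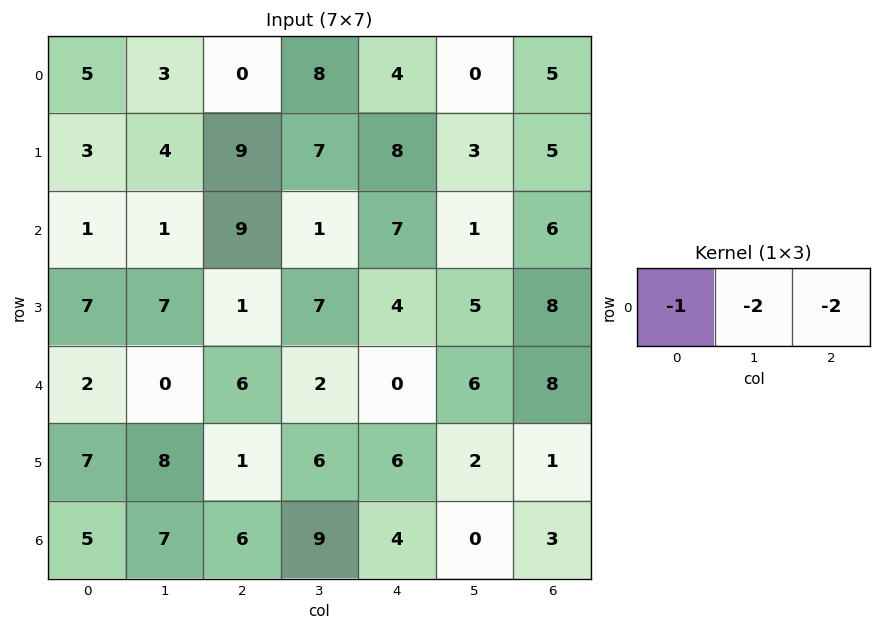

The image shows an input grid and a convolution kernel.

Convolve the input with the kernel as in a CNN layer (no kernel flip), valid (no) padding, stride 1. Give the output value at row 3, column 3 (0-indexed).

The receptive field on the input at this output position is [7 4 5]. Elementwise product with the kernel and sum: 7·-1 + 4·-2 + 5·-2.

-25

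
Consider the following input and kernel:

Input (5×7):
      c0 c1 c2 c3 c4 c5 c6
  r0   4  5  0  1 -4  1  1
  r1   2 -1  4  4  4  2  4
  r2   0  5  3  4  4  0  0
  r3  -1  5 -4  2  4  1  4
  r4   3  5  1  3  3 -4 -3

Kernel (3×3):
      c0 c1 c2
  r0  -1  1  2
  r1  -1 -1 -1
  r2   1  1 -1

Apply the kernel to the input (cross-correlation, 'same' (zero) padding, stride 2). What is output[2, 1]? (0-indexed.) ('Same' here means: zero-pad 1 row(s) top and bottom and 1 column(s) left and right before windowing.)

-14

The receptive field on the zero-padded input at this output position is [5 -4 2 / 5 1 3 / 0 0 0]. Elementwise product with the kernel and sum: 5·-1 + -4·1 + 2·2 + 5·-1 + 1·-1 + 3·-1 + 0·1 + 0·1 + 0·-1.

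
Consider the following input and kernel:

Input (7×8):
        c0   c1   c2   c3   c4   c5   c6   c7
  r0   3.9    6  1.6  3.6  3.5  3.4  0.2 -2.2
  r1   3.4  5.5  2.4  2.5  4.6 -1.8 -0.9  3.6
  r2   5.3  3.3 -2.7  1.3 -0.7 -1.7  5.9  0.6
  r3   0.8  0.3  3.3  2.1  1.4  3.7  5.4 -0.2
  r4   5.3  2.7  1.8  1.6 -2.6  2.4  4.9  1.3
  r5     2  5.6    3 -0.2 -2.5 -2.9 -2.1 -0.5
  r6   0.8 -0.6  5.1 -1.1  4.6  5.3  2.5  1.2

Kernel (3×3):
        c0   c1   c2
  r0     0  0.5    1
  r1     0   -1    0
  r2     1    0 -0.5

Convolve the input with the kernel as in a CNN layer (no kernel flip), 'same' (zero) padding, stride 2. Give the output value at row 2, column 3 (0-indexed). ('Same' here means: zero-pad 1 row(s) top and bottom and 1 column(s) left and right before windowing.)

The receptive field on the zero-padded input at this output position is [3.7 5.4 -0.2 / 2.4 4.9 1.3 / -2.9 -2.1 -0.5]. Elementwise product with the kernel and sum: 5.4·0.5 + -0.2·1 + 4.9·-1 + -2.9·1 + -0.5·-0.5.

-5.05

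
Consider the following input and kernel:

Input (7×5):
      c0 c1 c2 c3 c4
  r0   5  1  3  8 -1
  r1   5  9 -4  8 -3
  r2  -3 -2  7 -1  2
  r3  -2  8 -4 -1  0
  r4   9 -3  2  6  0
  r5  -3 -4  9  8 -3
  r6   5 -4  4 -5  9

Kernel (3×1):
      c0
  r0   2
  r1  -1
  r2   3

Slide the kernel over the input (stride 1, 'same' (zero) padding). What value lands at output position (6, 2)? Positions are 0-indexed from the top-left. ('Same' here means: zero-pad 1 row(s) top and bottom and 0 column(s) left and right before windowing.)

The receptive field on the zero-padded input at this output position is [9 / 4 / 0]. Elementwise product with the kernel and sum: 9·2 + 4·-1 + 0·3.

14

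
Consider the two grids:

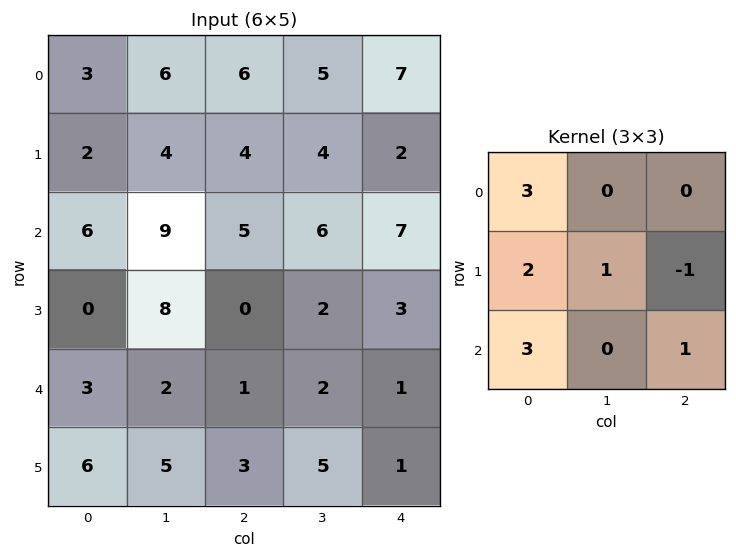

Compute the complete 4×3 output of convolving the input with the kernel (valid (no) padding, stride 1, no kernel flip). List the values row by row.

36 59 50
22 55 24
36 49 18
28 47 13

Output[0,0]: The receptive field on the input at this output position is [3 6 6 / 2 4 4 / 6 9 5]. Elementwise product with the kernel and sum: 3·3 + 2·2 + 4·1 + 4·-1 + 6·3 + 5·1.
Output[0,1]: The receptive field on the input at this output position is [6 6 5 / 4 4 4 / 9 5 6]. Elementwise product with the kernel and sum: 6·3 + 4·2 + 4·1 + 4·-1 + 9·3 + 6·1.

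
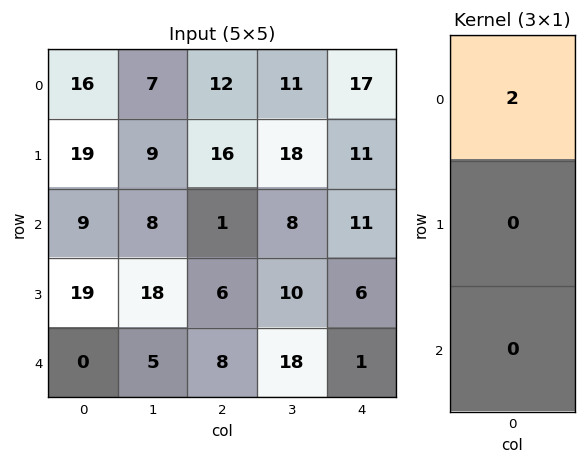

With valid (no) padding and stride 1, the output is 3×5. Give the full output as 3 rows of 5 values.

Output[0,0]: The receptive field on the input at this output position is [16 / 19 / 9]. Elementwise product with the kernel and sum: 16·2.
Output[0,1]: The receptive field on the input at this output position is [7 / 9 / 8]. Elementwise product with the kernel and sum: 7·2.

32 14 24 22 34
38 18 32 36 22
18 16 2 16 22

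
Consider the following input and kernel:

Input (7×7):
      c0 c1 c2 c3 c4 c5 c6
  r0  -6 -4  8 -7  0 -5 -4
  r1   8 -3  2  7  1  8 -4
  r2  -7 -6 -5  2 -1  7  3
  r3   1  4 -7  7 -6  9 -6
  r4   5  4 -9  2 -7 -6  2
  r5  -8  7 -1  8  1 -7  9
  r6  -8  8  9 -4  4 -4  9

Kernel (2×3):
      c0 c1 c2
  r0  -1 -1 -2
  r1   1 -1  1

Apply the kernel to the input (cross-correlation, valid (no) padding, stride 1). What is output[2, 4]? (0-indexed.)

-33

The receptive field on the input at this output position is [-1 7 3 / -6 9 -6]. Elementwise product with the kernel and sum: -1·-1 + 7·-1 + 3·-2 + -6·1 + 9·-1 + -6·1.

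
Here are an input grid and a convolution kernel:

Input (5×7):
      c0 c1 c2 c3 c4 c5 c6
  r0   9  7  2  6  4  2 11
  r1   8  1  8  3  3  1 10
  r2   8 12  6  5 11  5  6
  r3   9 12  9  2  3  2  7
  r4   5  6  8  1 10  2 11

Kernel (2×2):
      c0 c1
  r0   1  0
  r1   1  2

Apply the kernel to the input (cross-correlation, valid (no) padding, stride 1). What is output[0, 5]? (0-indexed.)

The receptive field on the input at this output position is [2 11 / 1 10]. Elementwise product with the kernel and sum: 2·1 + 1·1 + 10·2.

23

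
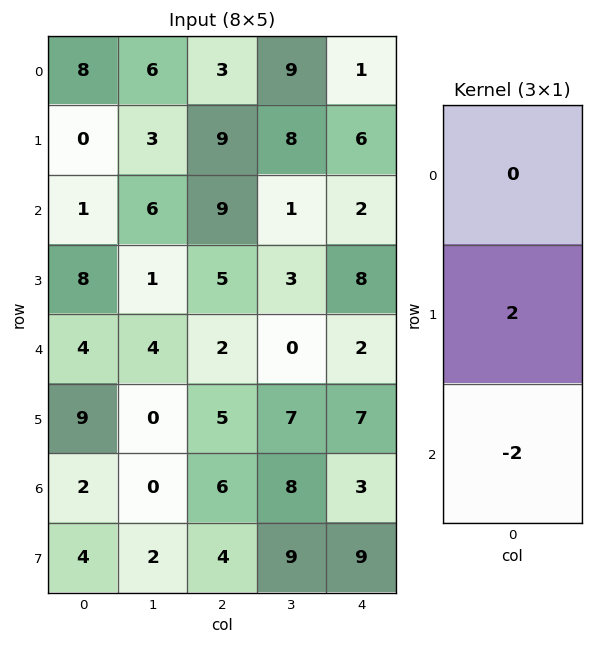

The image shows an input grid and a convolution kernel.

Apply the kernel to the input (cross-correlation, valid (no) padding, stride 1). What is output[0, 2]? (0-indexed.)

0

The receptive field on the input at this output position is [3 / 9 / 9]. Elementwise product with the kernel and sum: 9·2 + 9·-2.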